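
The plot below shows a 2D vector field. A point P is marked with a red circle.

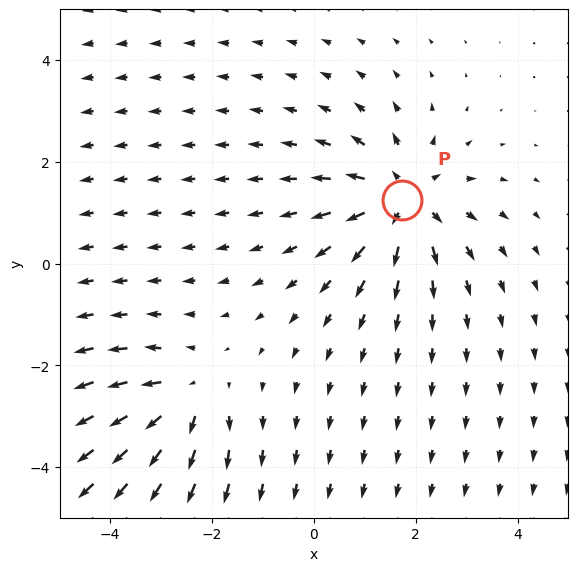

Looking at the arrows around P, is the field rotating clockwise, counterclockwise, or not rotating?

not rotating

Near P at (1.7, 1.2) the arrows show no circulation. The curl there is ≈0.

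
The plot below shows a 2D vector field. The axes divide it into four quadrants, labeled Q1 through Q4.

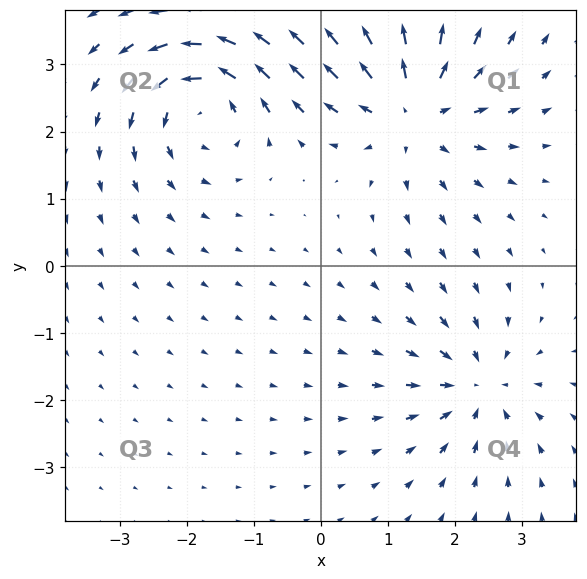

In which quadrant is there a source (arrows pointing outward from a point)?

Q1

The source sits at approximately (1.4, 2.3), which lies in quadrant Q1. The divergence there is about +5, positive as expected for a source.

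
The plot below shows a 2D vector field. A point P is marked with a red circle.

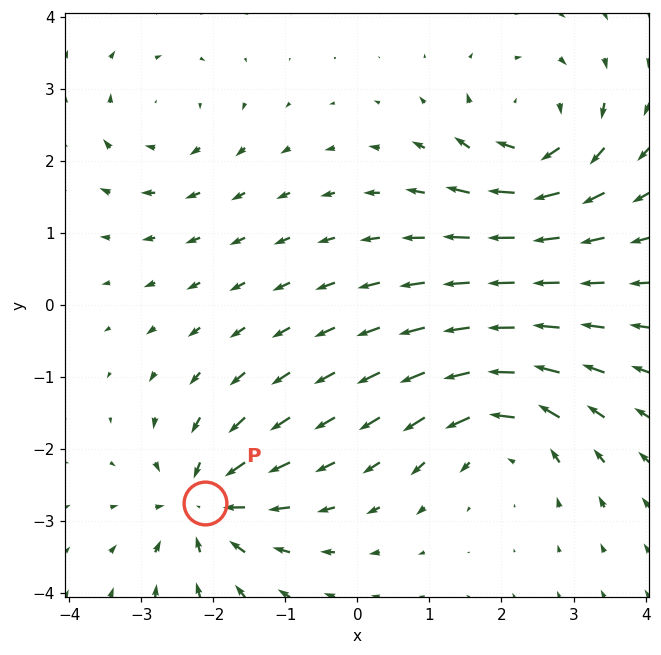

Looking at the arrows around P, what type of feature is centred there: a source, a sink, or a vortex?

sink

At P (-2.1, -2.7) the arrows converge inward. Divergence about -6, curl ≈0 — negative divergence with near-zero curl is a sink.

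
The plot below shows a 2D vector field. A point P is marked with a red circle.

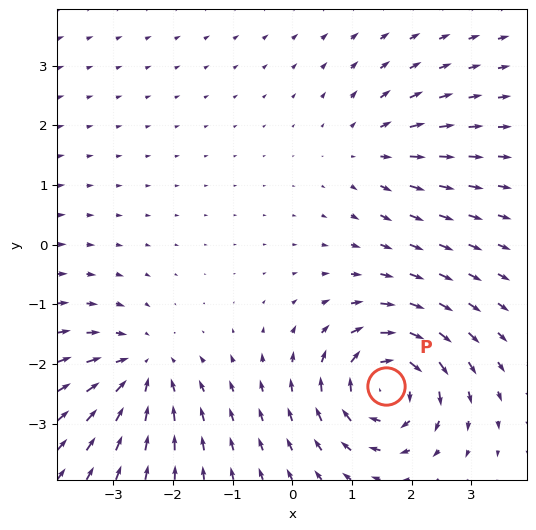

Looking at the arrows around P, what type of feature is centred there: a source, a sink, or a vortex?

At P (1.6, -2.4) the arrows circulate clockwise. Divergence ≈0, curl about -7 — near-zero divergence with nonzero curl is a vortex.

vortex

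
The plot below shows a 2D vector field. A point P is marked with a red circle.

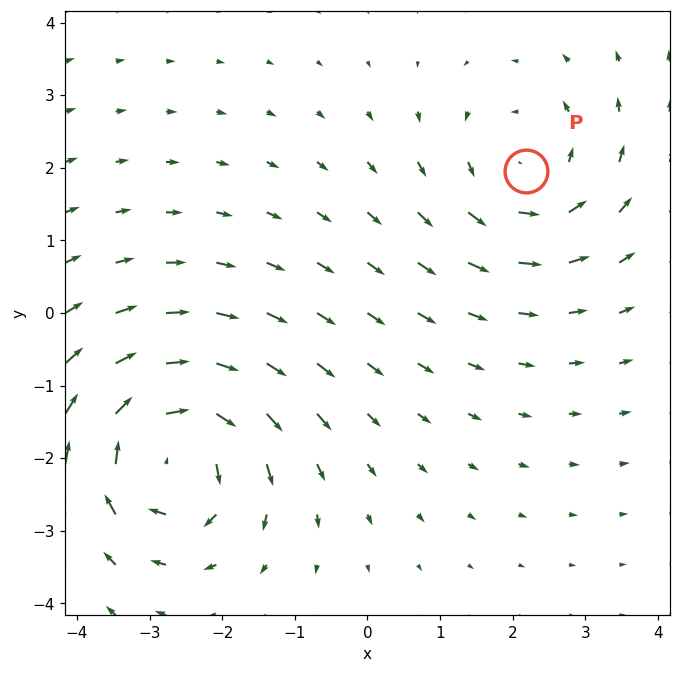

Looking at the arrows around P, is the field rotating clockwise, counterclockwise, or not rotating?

counterclockwise

Near P at (2.2, 2.0) the arrows circulate counterclockwise. The curl (z-component) there is about +3; positive curl means counterclockwise rotation.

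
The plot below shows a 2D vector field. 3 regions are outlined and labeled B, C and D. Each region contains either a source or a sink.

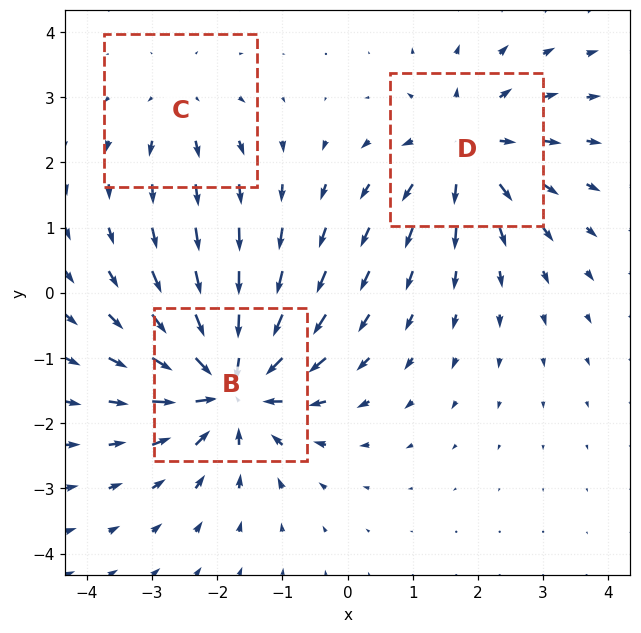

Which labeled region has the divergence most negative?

Divergence at each region's feature centre — B: about -6, C: about +2, D: about +4. Region B is most negative.

B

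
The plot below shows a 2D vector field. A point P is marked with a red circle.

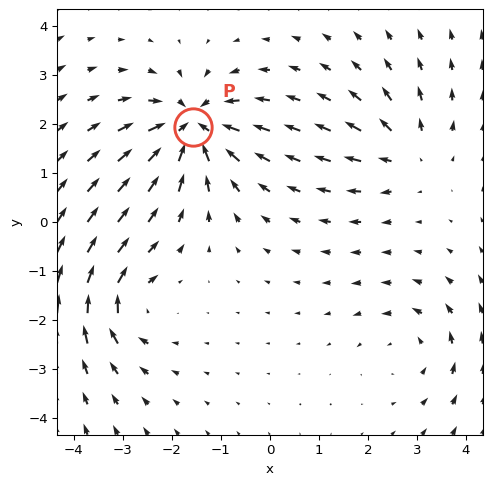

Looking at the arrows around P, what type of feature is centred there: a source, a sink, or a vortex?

At P (-1.6, 1.9) the arrows converge inward. Divergence about -6, curl ≈0 — negative divergence with near-zero curl is a sink.

sink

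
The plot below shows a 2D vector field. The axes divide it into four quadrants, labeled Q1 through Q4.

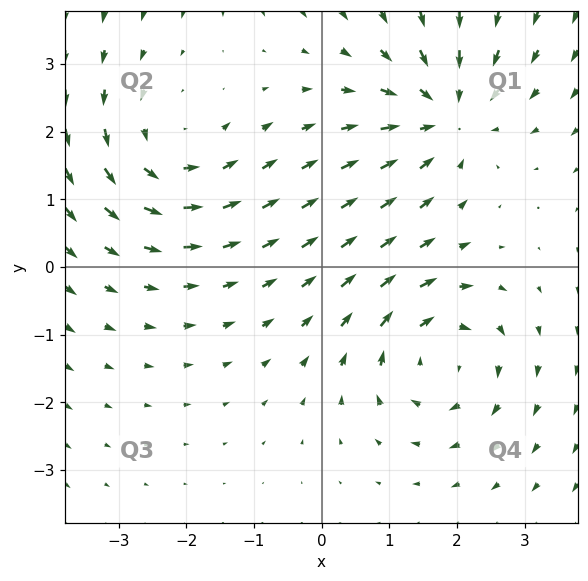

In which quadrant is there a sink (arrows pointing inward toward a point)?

The sink sits at approximately (1.8, 2.3), which lies in quadrant Q1. The divergence there is about -4, negative as expected for a sink.

Q1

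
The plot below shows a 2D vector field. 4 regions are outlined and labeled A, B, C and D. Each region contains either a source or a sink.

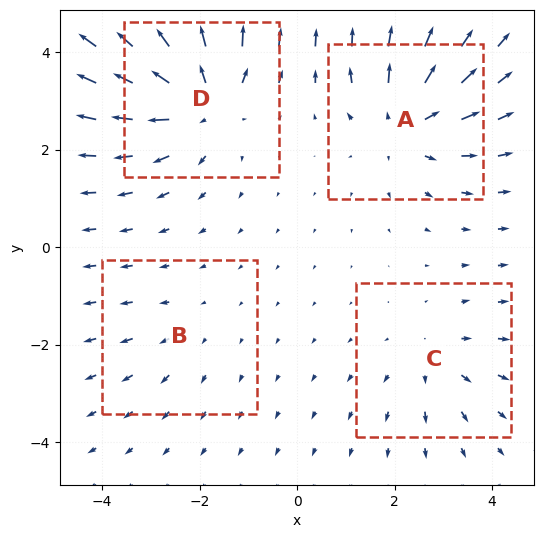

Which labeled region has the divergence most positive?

D

Divergence at each region's feature centre — A: about +5, B: about +2, C: about +3, D: about +6. Region D is most positive.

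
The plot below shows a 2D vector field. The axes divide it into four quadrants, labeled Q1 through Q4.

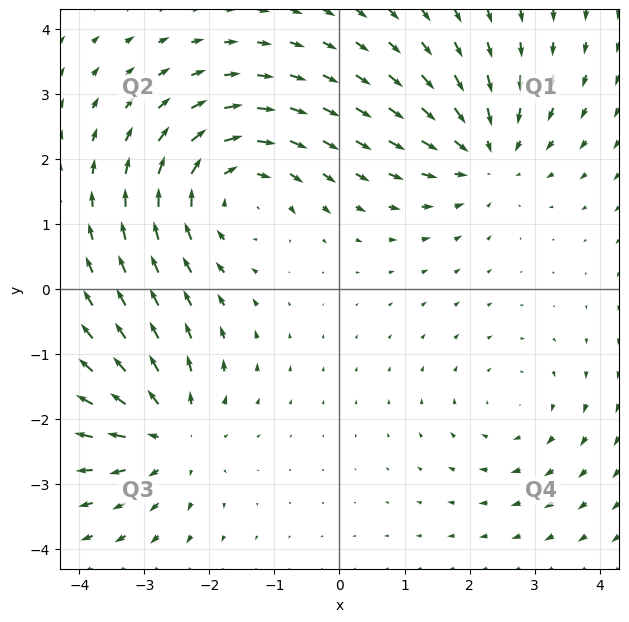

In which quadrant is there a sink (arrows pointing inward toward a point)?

The sink sits at approximately (2.2, 2.1), which lies in quadrant Q1. The divergence there is about -4, negative as expected for a sink.

Q1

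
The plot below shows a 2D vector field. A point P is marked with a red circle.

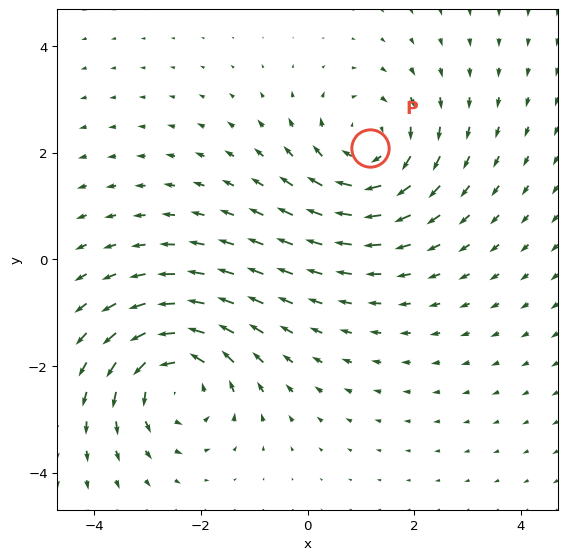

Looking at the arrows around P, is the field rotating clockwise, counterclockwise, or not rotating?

clockwise

Near P at (1.2, 2.1) the arrows circulate clockwise. The curl (z-component) there is about -4; negative curl means clockwise rotation.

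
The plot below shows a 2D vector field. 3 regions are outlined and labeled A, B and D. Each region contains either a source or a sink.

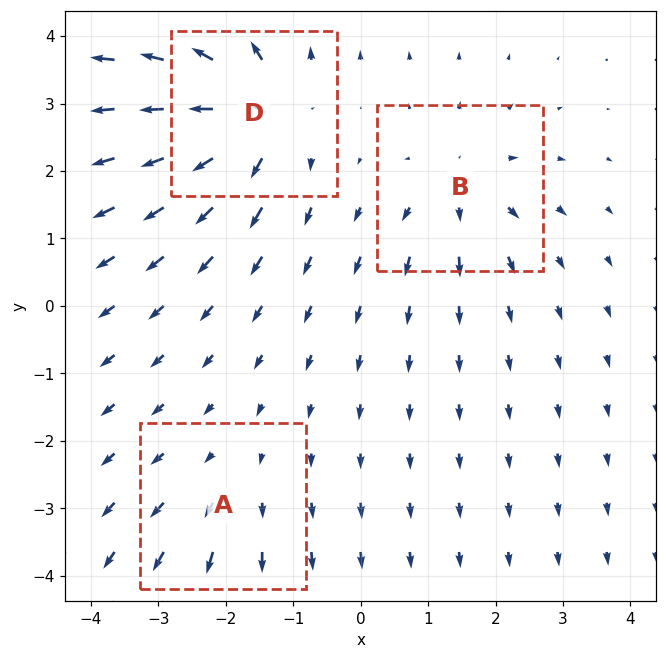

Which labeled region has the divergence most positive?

D

Divergence at each region's feature centre — A: about +2, B: about +4, D: about +6. Region D is most positive.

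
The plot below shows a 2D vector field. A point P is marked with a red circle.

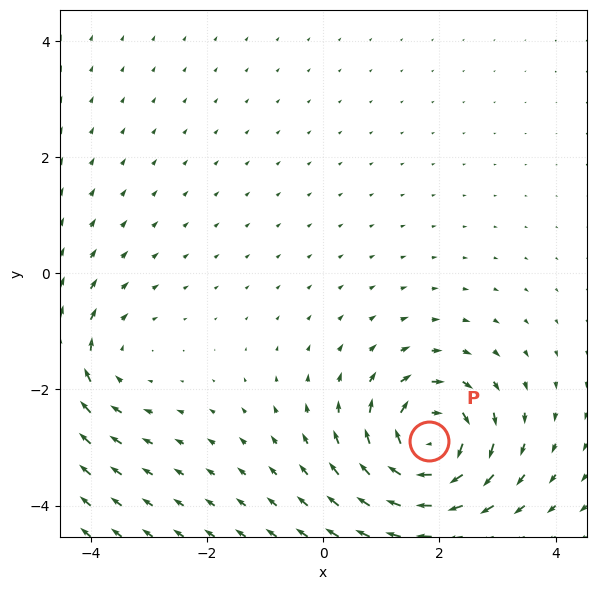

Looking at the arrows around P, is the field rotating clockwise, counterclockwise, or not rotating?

Near P at (1.8, -2.9) the arrows circulate clockwise. The curl (z-component) there is about -6; negative curl means clockwise rotation.

clockwise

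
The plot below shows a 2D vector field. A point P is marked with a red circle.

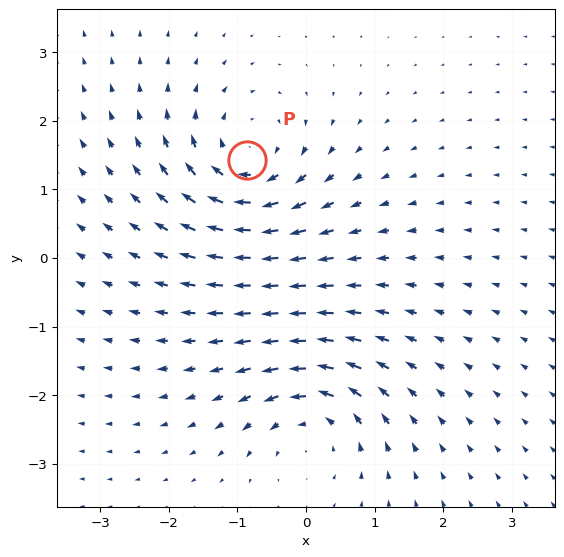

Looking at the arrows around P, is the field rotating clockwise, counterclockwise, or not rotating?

Near P at (-0.9, 1.4) the arrows circulate clockwise. The curl (z-component) there is about -5; negative curl means clockwise rotation.

clockwise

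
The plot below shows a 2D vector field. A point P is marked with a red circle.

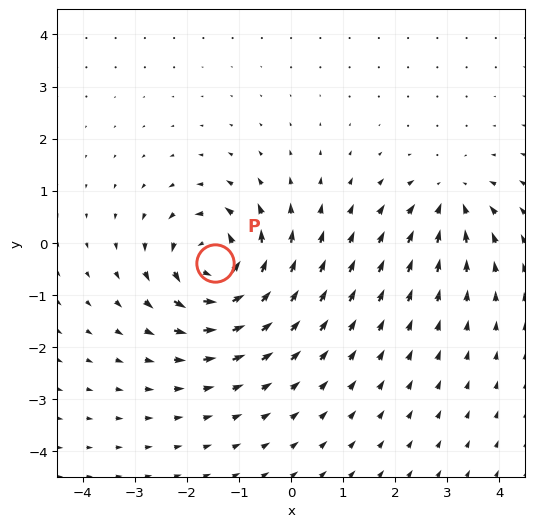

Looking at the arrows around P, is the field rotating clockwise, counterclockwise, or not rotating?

counterclockwise

Near P at (-1.5, -0.4) the arrows circulate counterclockwise. The curl (z-component) there is about +7; positive curl means counterclockwise rotation.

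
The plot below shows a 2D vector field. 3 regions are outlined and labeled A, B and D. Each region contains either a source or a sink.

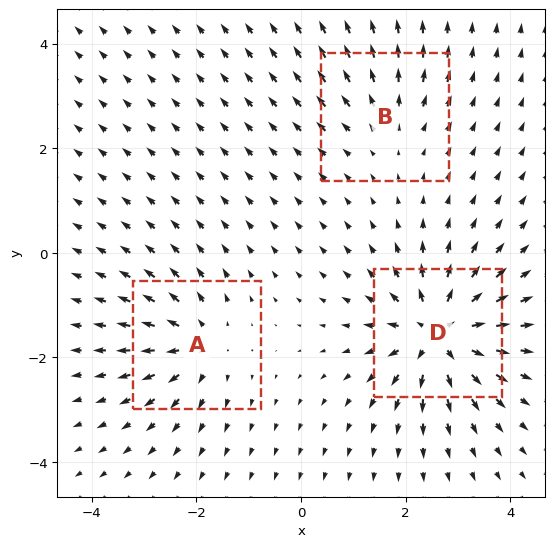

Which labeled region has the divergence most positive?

D

Divergence at each region's feature centre — A: about +4, B: about +2, D: about +6. Region D is most positive.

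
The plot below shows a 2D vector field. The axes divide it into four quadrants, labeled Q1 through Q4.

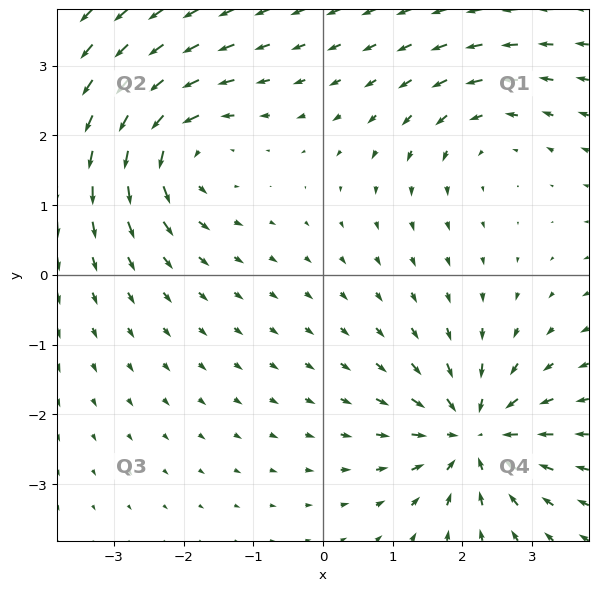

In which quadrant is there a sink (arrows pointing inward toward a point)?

The sink sits at approximately (2.2, -2.3), which lies in quadrant Q4. The divergence there is about -5, negative as expected for a sink.

Q4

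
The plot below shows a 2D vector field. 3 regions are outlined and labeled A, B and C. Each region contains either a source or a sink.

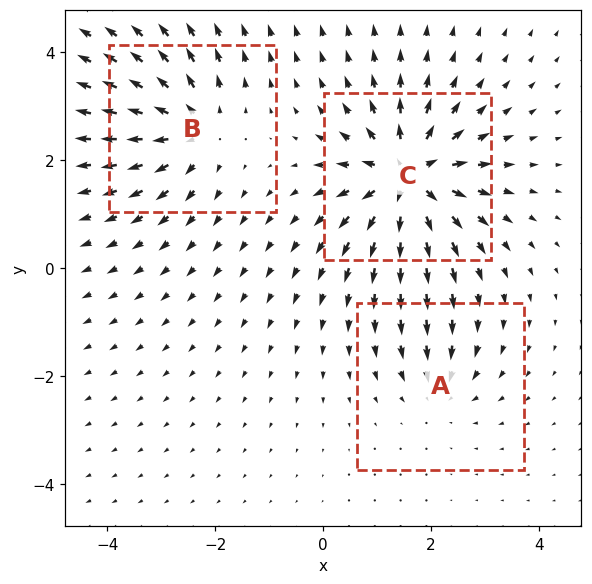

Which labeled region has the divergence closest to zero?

A

Divergence at each region's feature centre — A: about -3, B: about +4, C: about +6. Region A is closest to zero.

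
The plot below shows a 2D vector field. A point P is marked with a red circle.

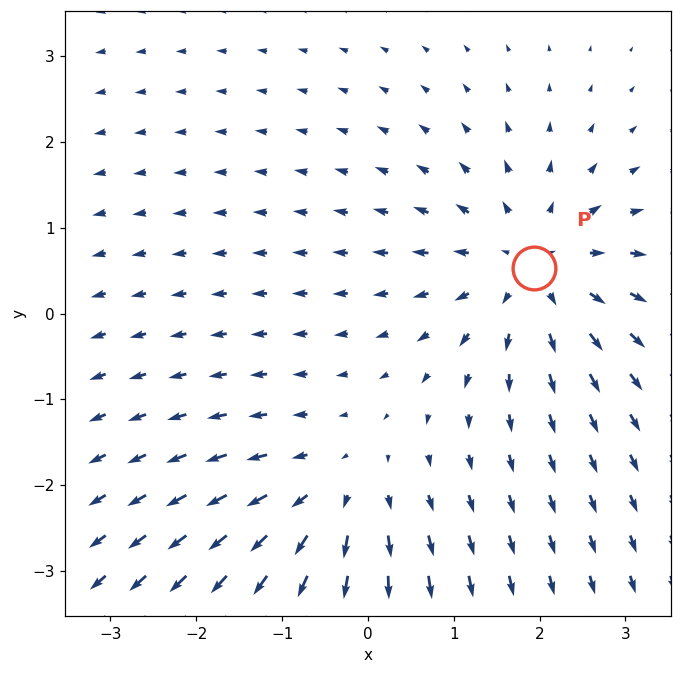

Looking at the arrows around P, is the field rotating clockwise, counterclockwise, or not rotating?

not rotating

Near P at (1.9, 0.5) the arrows show no circulation. The curl there is ≈0.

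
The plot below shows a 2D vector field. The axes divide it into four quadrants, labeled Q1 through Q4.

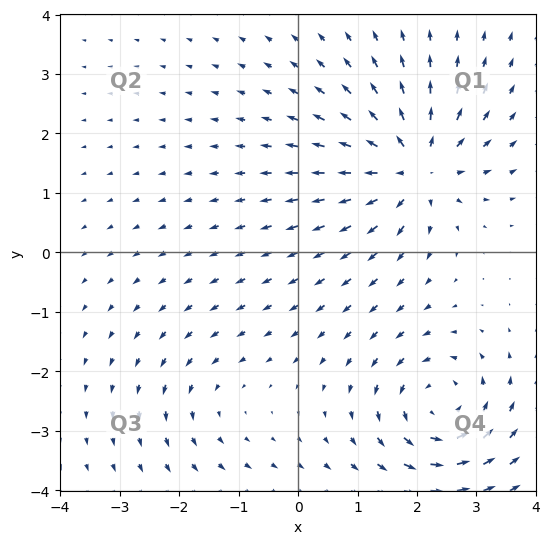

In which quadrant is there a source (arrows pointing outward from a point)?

The source sits at approximately (1.9, 1.4), which lies in quadrant Q1. The divergence there is about +6, positive as expected for a source.

Q1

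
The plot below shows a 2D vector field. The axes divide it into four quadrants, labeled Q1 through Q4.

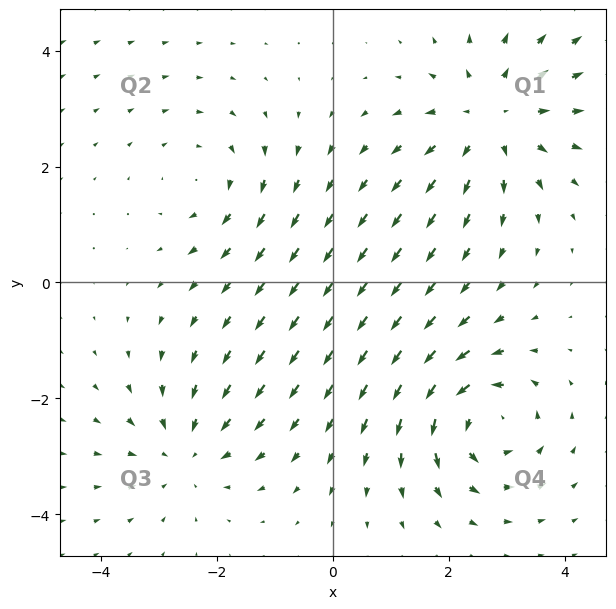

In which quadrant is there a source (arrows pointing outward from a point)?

Q1

The source sits at approximately (2.7, 2.8), which lies in quadrant Q1. The divergence there is about +4, positive as expected for a source.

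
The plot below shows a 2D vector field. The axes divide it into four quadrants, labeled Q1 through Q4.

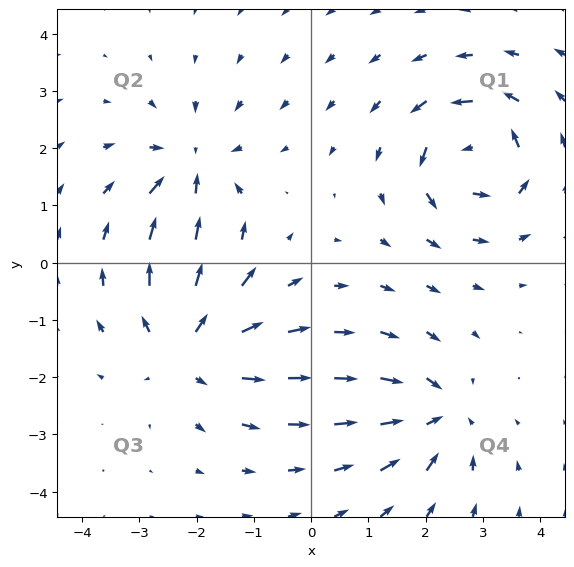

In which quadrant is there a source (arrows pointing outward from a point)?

The source sits at approximately (-2.1, -1.5), which lies in quadrant Q3. The divergence there is about +5, positive as expected for a source.

Q3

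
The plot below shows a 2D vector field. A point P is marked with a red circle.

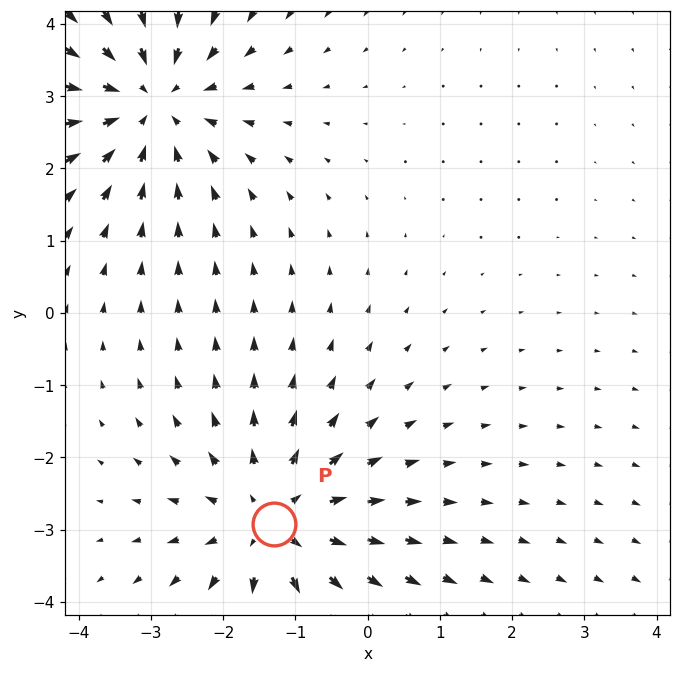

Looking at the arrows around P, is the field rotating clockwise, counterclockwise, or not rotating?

Near P at (-1.3, -2.9) the arrows show no circulation. The curl there is ≈0.

not rotating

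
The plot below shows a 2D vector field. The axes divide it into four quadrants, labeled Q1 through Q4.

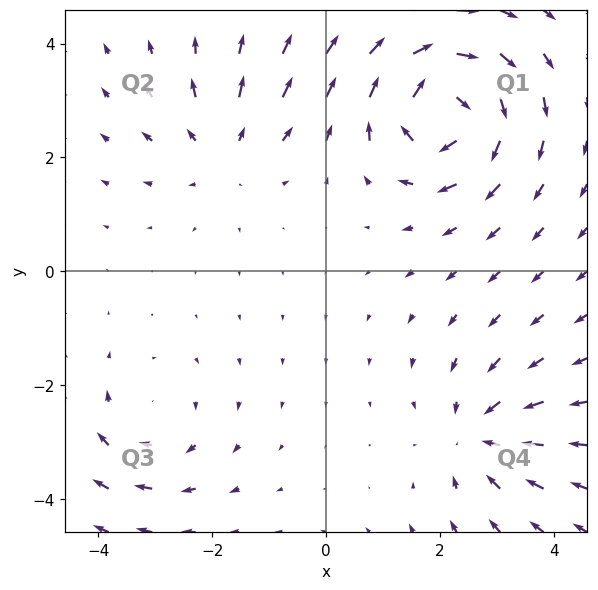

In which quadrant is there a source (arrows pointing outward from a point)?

Q2

The source sits at approximately (-1.8, 2.1), which lies in quadrant Q2. The divergence there is about +2, positive as expected for a source.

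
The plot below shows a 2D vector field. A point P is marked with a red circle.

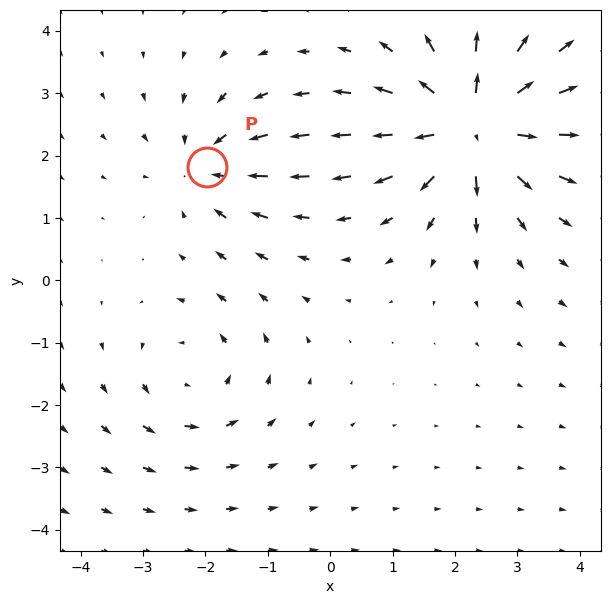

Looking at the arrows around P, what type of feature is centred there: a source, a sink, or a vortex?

At P (-2.0, 1.8) the arrows converge inward. Divergence about -3, curl ≈0 — negative divergence with near-zero curl is a sink.

sink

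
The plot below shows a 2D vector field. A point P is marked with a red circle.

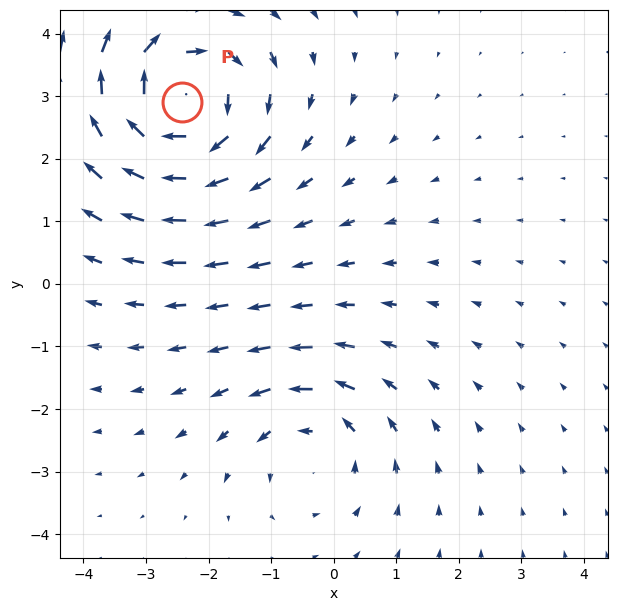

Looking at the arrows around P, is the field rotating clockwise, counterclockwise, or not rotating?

clockwise

Near P at (-2.4, 2.9) the arrows circulate clockwise. The curl (z-component) there is about -5; negative curl means clockwise rotation.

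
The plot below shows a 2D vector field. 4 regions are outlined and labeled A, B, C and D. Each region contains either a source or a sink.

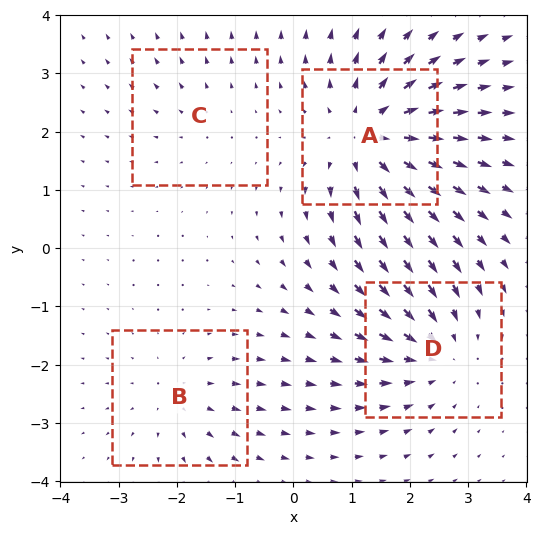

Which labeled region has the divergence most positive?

A

Divergence at each region's feature centre — A: about +7, B: about +3, C: about +2, D: about -5. Region A is most positive.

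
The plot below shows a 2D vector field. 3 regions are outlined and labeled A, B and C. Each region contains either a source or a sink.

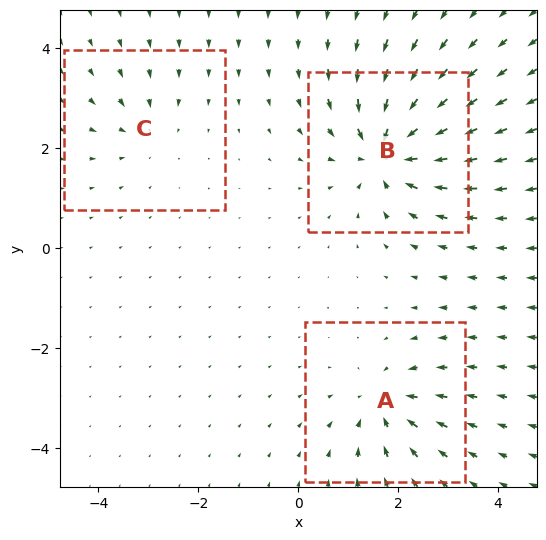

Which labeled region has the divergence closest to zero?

Divergence at each region's feature centre — A: about -4, B: about -6, C: about -2. Region C is closest to zero.

C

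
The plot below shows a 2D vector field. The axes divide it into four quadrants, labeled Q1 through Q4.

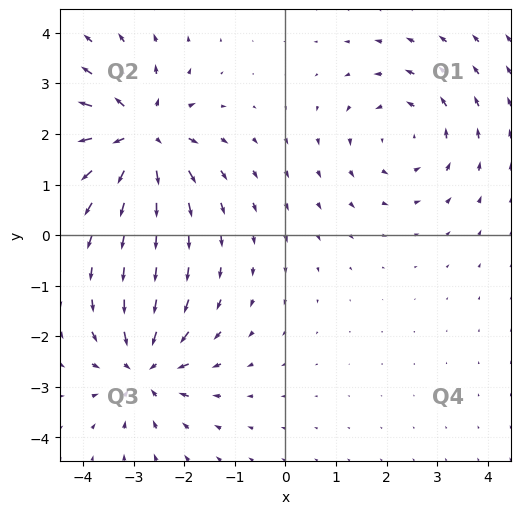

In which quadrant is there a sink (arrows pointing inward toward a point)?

Q3

The sink sits at approximately (-2.8, -2.6), which lies in quadrant Q3. The divergence there is about -5, negative as expected for a sink.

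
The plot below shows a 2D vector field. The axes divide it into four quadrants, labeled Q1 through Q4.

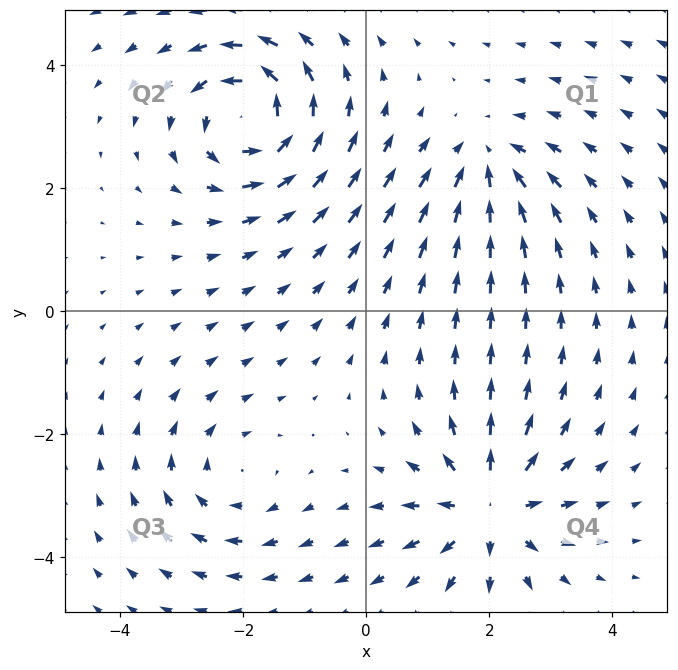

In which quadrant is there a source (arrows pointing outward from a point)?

Q4

The source sits at approximately (2.0, -3.2), which lies in quadrant Q4. The divergence there is about +6, positive as expected for a source.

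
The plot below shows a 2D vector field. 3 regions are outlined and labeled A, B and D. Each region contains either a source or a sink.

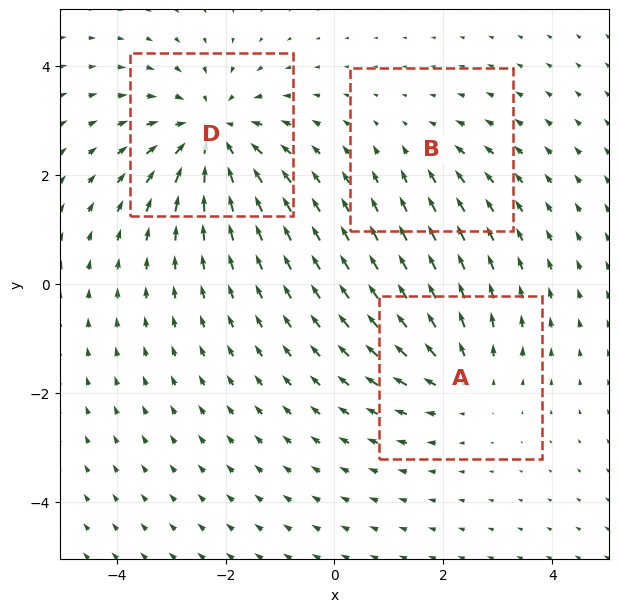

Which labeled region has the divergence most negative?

D

Divergence at each region's feature centre — A: about +3, B: about -2, D: about -4. Region D is most negative.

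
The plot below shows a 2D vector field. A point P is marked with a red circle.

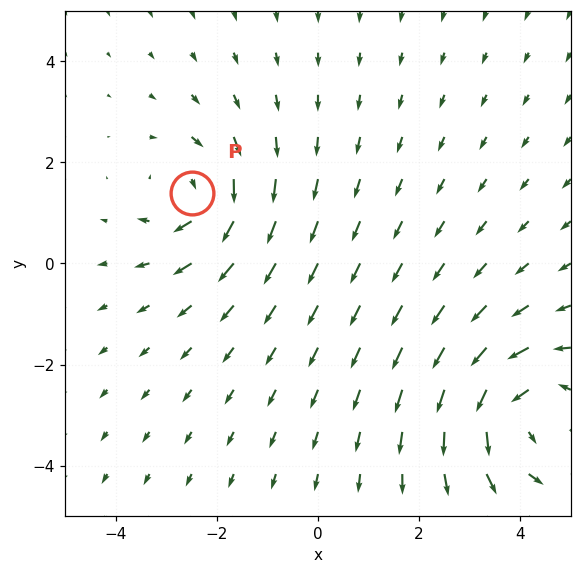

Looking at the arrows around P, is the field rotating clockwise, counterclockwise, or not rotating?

clockwise

Near P at (-2.5, 1.4) the arrows circulate clockwise. The curl (z-component) there is about -4; negative curl means clockwise rotation.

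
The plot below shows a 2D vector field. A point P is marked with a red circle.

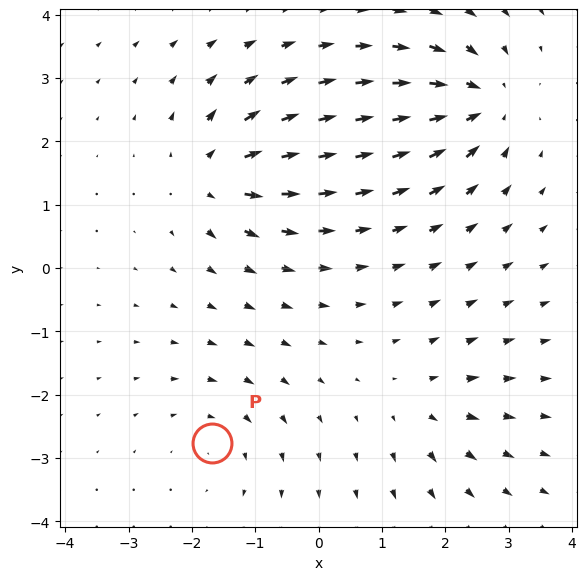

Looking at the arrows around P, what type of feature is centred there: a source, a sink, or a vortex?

At P (-1.7, -2.8) the arrows circulate clockwise. Divergence ≈0, curl about -3 — near-zero divergence with nonzero curl is a vortex.

vortex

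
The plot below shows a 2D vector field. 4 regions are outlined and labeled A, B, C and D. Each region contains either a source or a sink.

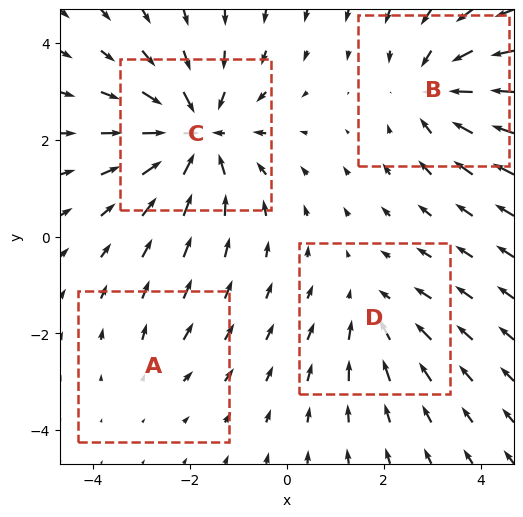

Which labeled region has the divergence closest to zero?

A

Divergence at each region's feature centre — A: about +2, B: about -5, C: about -7, D: about -3. Region A is closest to zero.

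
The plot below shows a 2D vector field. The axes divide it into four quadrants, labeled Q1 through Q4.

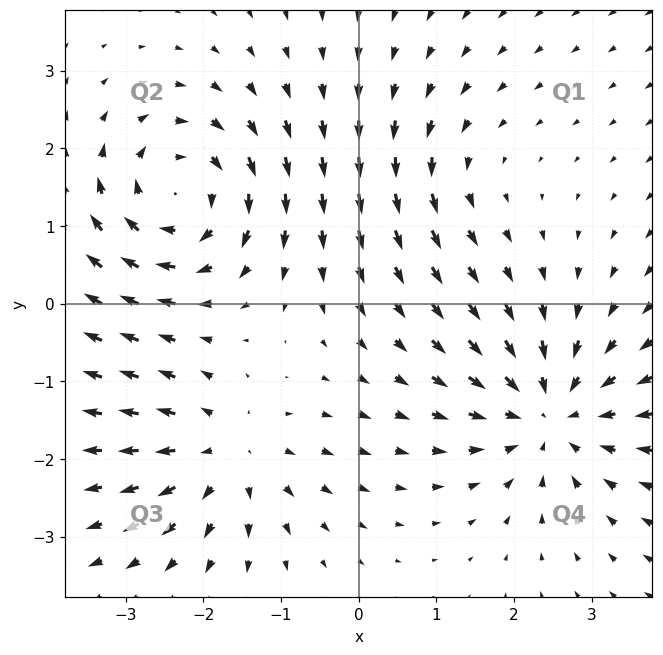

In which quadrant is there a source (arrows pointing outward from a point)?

The source sits at approximately (-1.7, -1.9), which lies in quadrant Q3. The divergence there is about +4, positive as expected for a source.

Q3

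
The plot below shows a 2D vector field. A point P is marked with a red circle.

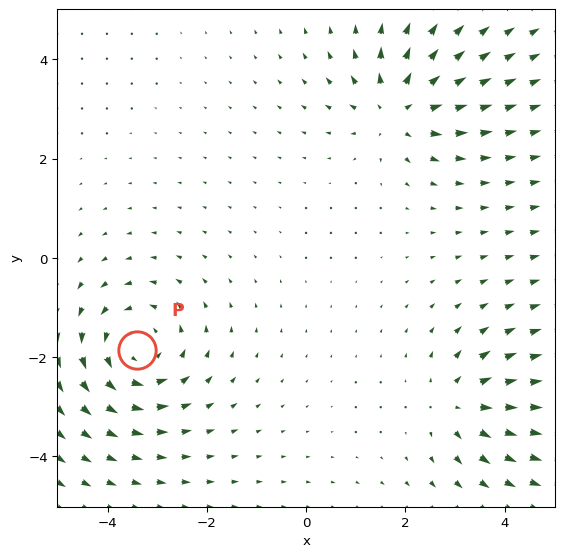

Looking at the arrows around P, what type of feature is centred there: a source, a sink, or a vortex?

At P (-3.4, -1.9) the arrows circulate counterclockwise. Divergence ≈0, curl about +5 — near-zero divergence with nonzero curl is a vortex.

vortex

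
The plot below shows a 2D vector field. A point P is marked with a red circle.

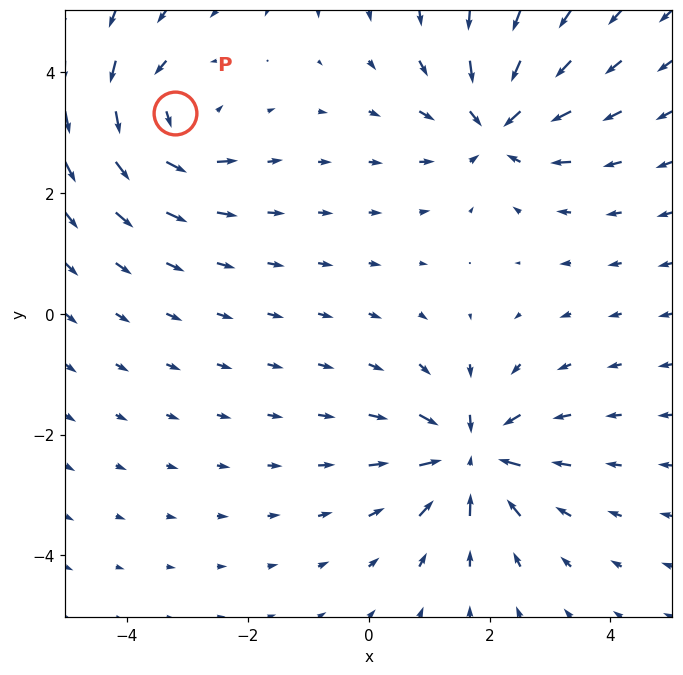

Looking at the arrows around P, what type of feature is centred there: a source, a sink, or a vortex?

At P (-3.2, 3.3) the arrows circulate counterclockwise. Divergence ≈0, curl about +4 — near-zero divergence with nonzero curl is a vortex.

vortex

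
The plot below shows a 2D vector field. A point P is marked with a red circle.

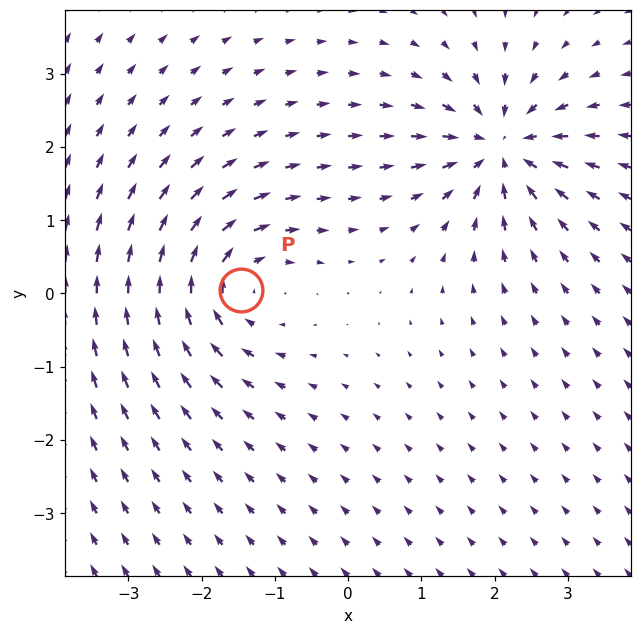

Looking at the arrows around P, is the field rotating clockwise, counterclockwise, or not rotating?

clockwise

Near P at (-1.5, 0.0) the arrows circulate clockwise. The curl (z-component) there is about -3; negative curl means clockwise rotation.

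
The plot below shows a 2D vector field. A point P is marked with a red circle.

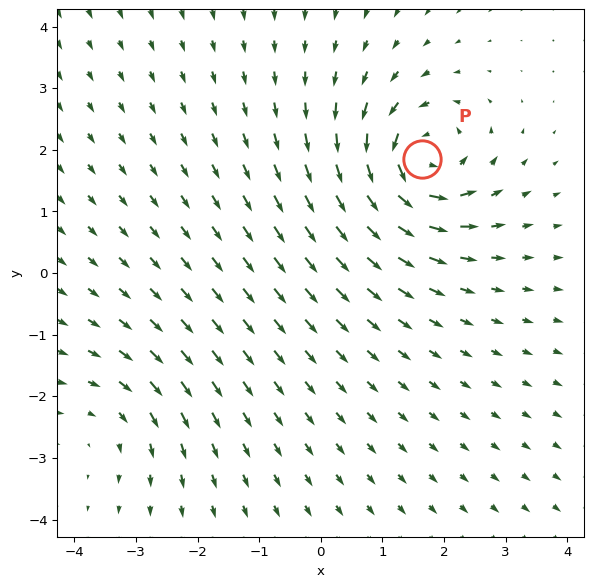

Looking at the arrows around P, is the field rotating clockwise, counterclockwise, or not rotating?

Near P at (1.6, 1.9) the arrows circulate counterclockwise. The curl (z-component) there is about +6; positive curl means counterclockwise rotation.

counterclockwise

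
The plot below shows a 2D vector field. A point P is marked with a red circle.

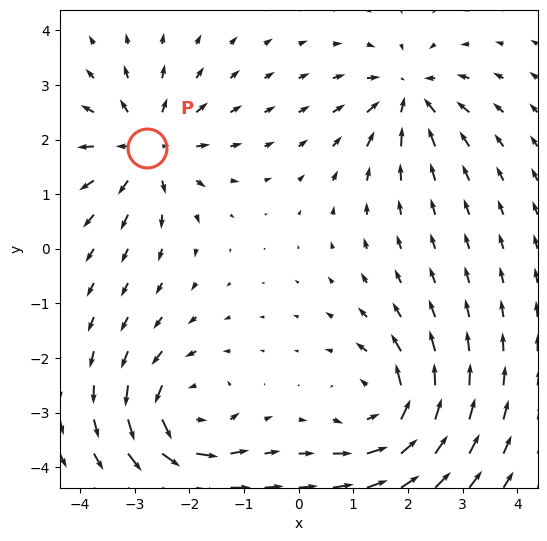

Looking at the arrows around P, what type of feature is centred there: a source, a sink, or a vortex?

source

At P (-2.8, 1.9) the arrows spread outward. Divergence about +5, curl ≈0 — positive divergence with near-zero curl is a source.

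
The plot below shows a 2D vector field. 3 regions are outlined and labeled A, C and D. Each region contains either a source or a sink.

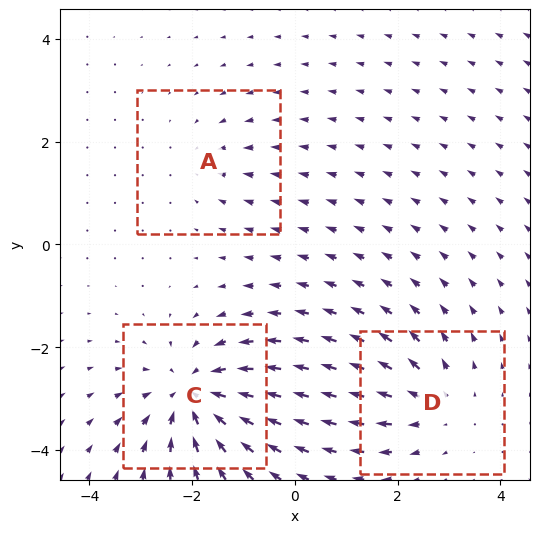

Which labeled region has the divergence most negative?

Divergence at each region's feature centre — A: about -2, C: about -5, D: about +3. Region C is most negative.

C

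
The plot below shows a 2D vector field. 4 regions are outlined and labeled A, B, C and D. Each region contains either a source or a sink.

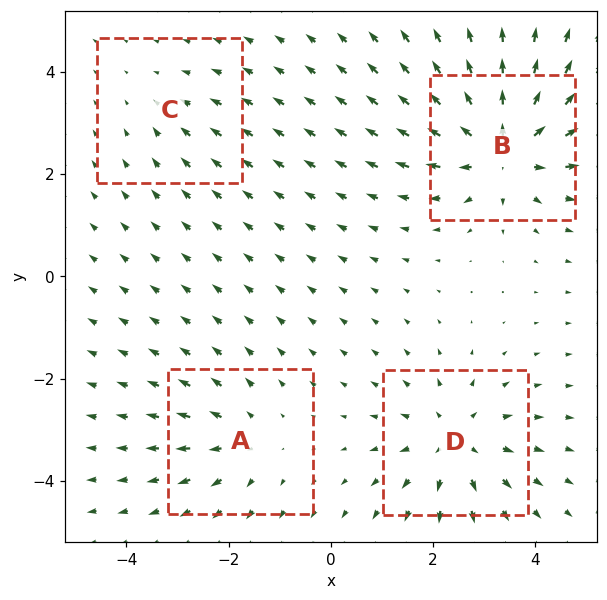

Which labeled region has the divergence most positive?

B

Divergence at each region's feature centre — A: about +3, B: about +6, C: about -2, D: about +5. Region B is most positive.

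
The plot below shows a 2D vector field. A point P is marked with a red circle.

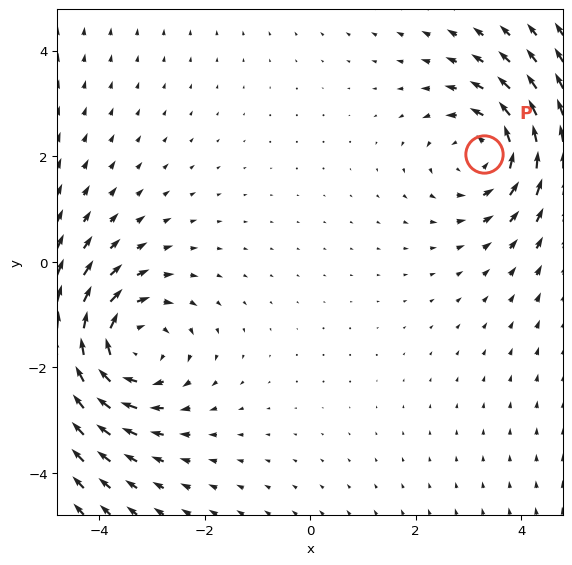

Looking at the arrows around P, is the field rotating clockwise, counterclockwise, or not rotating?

Near P at (3.3, 2.0) the arrows circulate counterclockwise. The curl (z-component) there is about +3; positive curl means counterclockwise rotation.

counterclockwise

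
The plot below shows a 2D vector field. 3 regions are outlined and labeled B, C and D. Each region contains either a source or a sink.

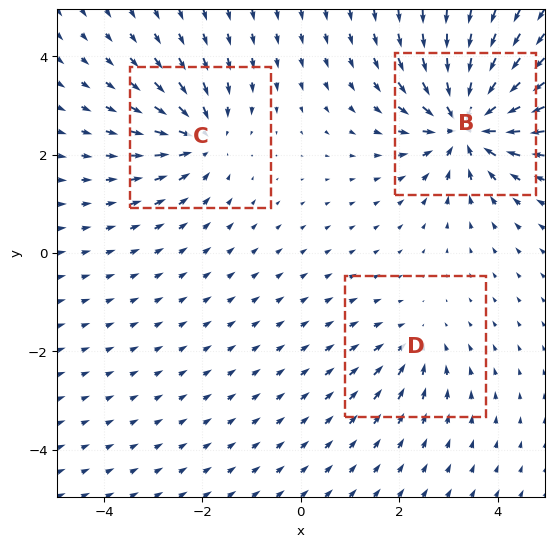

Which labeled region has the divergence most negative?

Divergence at each region's feature centre — B: about -6, C: about -4, D: about -2. Region B is most negative.

B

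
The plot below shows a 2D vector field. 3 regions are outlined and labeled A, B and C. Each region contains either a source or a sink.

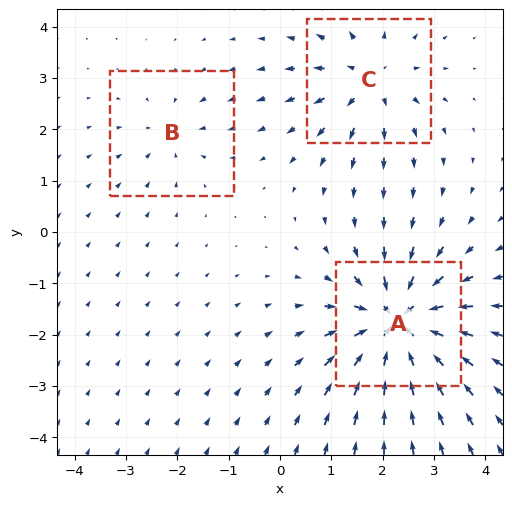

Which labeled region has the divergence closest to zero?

Divergence at each region's feature centre — A: about -6, B: about -2, C: about +3. Region B is closest to zero.

B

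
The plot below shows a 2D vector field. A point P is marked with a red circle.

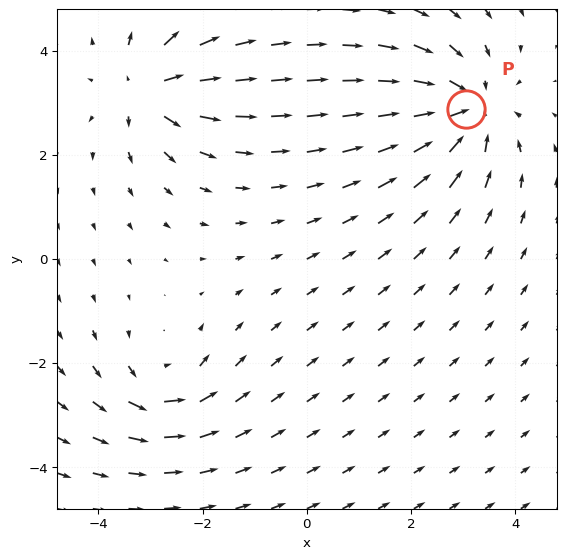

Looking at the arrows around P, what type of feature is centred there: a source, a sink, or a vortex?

At P (3.1, 2.9) the arrows converge inward. Divergence about -5, curl ≈0 — negative divergence with near-zero curl is a sink.

sink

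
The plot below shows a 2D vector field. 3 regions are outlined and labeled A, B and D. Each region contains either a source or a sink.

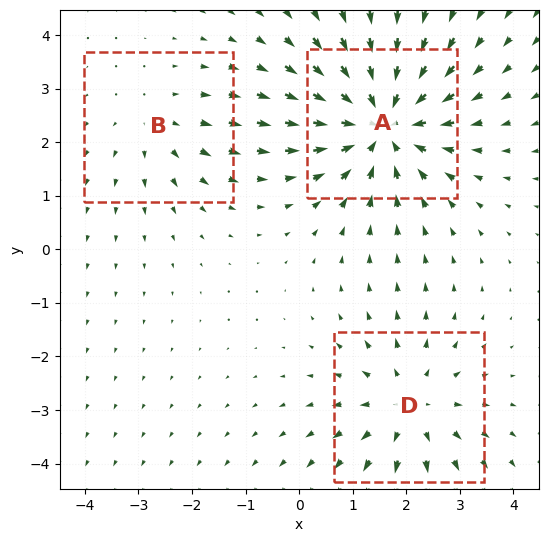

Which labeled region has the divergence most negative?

Divergence at each region's feature centre — A: about -4, B: about +2, D: about +3. Region A is most negative.

A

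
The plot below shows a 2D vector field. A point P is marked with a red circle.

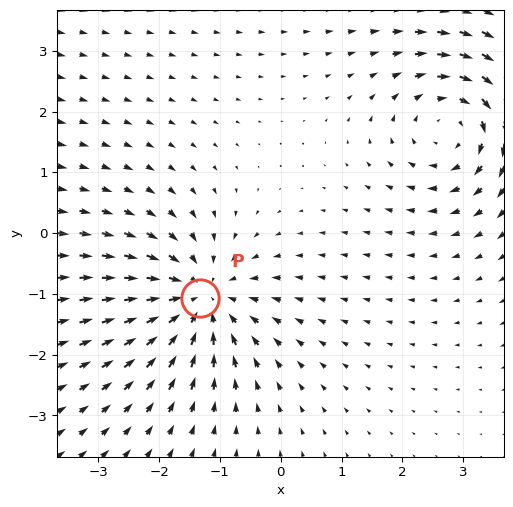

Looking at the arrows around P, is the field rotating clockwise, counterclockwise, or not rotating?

Near P at (-1.3, -1.1) the arrows show no circulation. The curl there is ≈0.

not rotating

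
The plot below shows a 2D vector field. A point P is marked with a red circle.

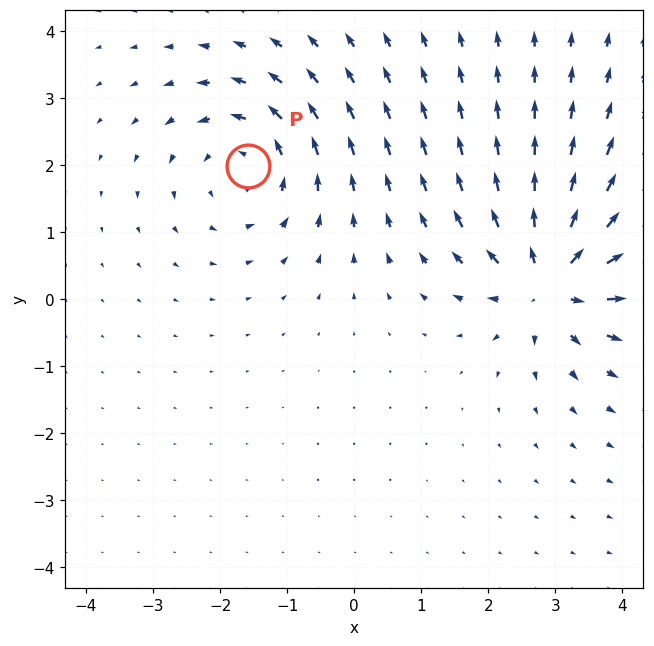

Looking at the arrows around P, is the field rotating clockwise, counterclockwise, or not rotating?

counterclockwise

Near P at (-1.6, 2.0) the arrows circulate counterclockwise. The curl (z-component) there is about +4; positive curl means counterclockwise rotation.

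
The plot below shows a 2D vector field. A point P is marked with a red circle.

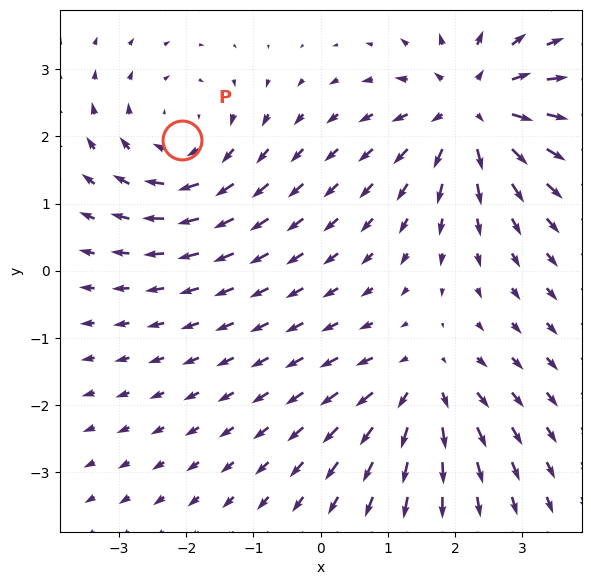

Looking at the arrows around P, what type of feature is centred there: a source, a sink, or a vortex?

vortex

At P (-2.1, 1.9) the arrows circulate clockwise. Divergence ≈0, curl about -4 — near-zero divergence with nonzero curl is a vortex.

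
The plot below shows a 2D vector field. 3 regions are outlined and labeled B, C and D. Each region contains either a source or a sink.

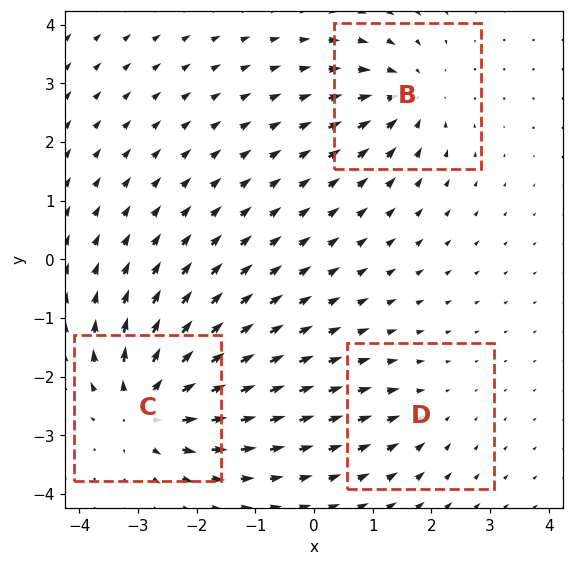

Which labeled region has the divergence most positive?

Divergence at each region's feature centre — B: about -4, C: about +6, D: about -2. Region C is most positive.

C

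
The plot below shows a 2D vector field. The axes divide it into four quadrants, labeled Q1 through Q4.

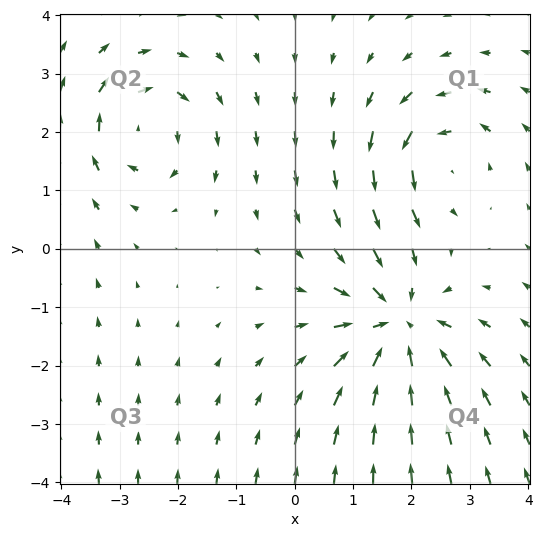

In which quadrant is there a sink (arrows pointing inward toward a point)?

Q4

The sink sits at approximately (1.8, -1.3), which lies in quadrant Q4. The divergence there is about -4, negative as expected for a sink.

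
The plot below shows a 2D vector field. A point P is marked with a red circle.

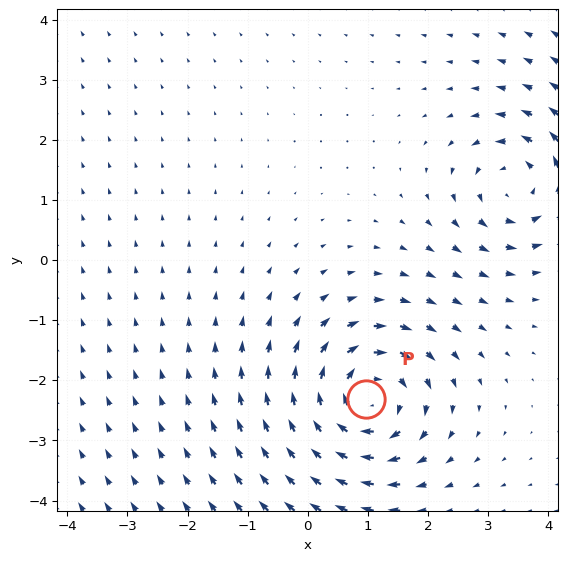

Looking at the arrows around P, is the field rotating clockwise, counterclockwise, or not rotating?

Near P at (1.0, -2.3) the arrows circulate clockwise. The curl (z-component) there is about -5; negative curl means clockwise rotation.

clockwise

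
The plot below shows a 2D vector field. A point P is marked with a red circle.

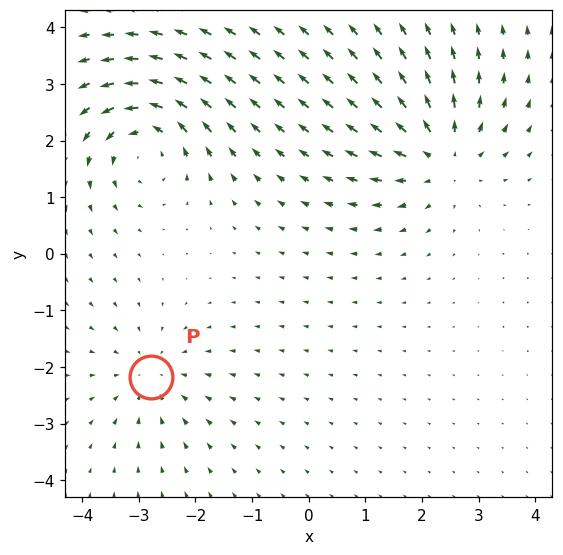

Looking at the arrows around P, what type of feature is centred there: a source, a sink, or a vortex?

sink

At P (-2.8, -2.2) the arrows converge inward. Divergence about -3, curl ≈0 — negative divergence with near-zero curl is a sink.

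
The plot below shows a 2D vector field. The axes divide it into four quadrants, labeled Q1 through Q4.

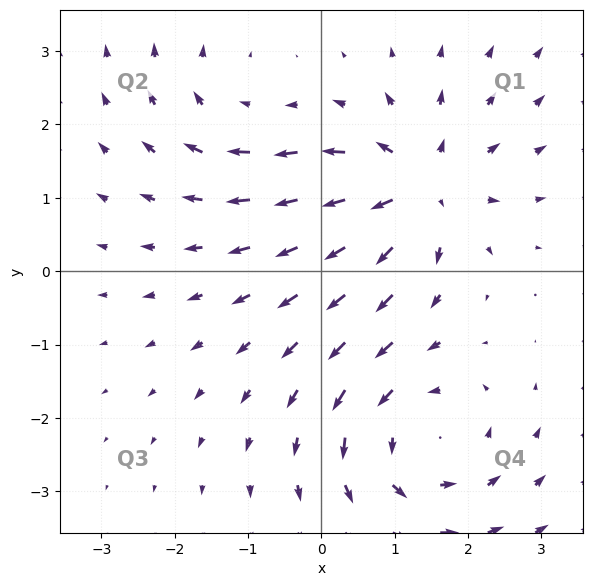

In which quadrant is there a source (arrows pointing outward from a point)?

Q1

The source sits at approximately (1.3, 1.1), which lies in quadrant Q1. The divergence there is about +5, positive as expected for a source.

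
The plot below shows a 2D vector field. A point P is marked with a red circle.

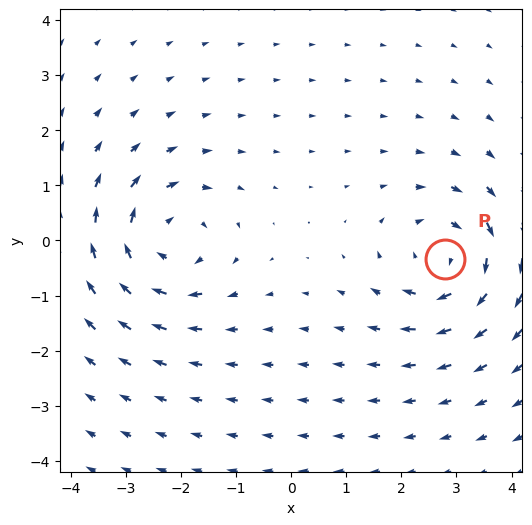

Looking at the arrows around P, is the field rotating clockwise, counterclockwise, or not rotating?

clockwise

Near P at (2.8, -0.3) the arrows circulate clockwise. The curl (z-component) there is about -5; negative curl means clockwise rotation.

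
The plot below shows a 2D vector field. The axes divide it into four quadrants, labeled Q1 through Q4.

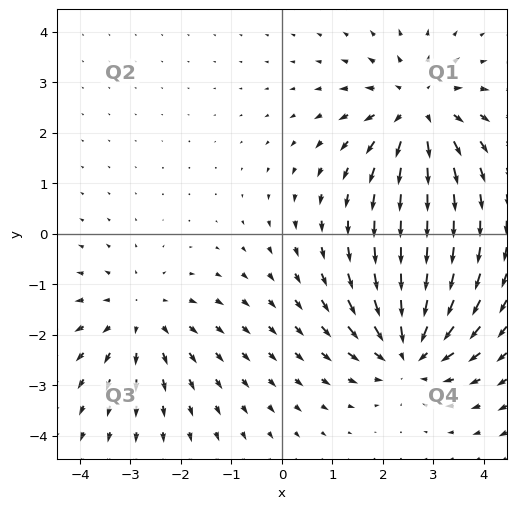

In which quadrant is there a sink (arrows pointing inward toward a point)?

The sink sits at approximately (2.5, -2.3), which lies in quadrant Q4. The divergence there is about -4, negative as expected for a sink.

Q4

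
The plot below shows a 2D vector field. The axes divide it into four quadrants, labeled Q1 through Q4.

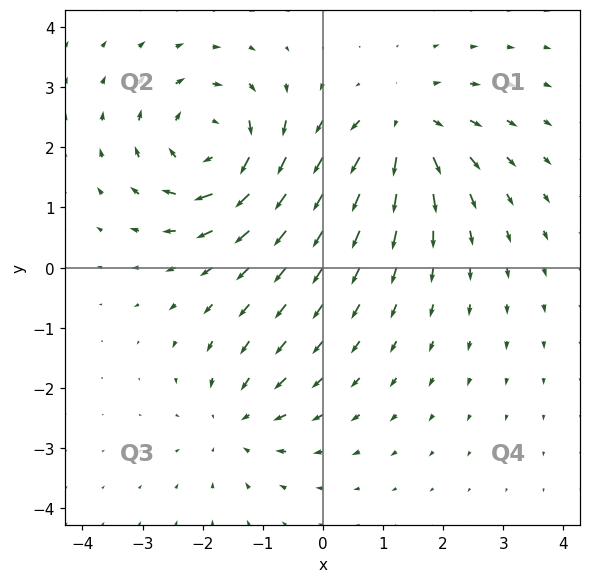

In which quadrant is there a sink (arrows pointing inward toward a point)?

The sink sits at approximately (-1.4, -2.6), which lies in quadrant Q3. The divergence there is about -3, negative as expected for a sink.

Q3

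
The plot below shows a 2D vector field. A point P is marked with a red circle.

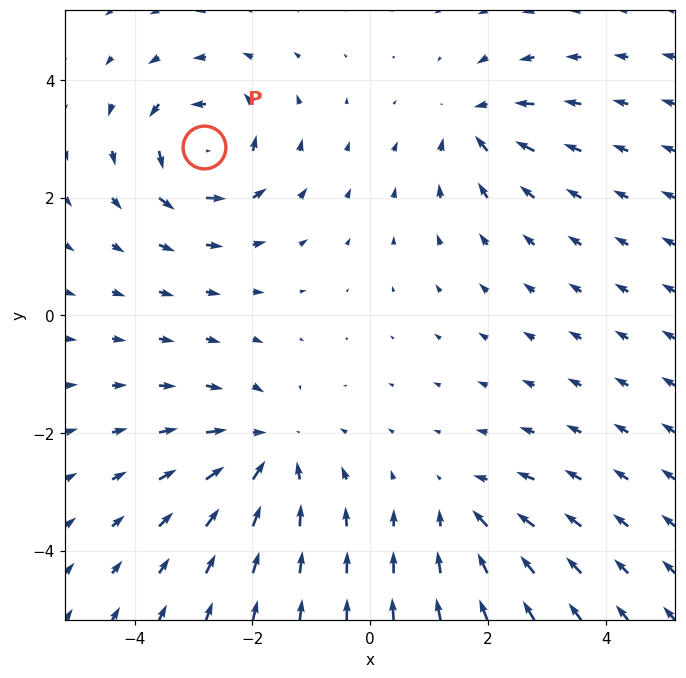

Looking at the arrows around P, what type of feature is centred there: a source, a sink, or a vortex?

vortex

At P (-2.8, 2.9) the arrows circulate counterclockwise. Divergence ≈0, curl about +6 — near-zero divergence with nonzero curl is a vortex.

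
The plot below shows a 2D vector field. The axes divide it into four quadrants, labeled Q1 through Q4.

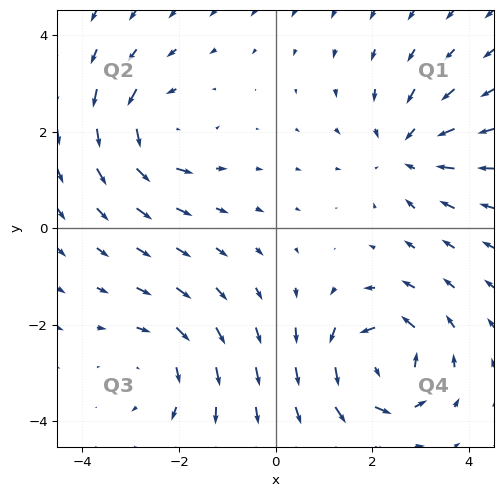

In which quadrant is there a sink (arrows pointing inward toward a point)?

The sink sits at approximately (2.7, 1.6), which lies in quadrant Q1. The divergence there is about -4, negative as expected for a sink.

Q1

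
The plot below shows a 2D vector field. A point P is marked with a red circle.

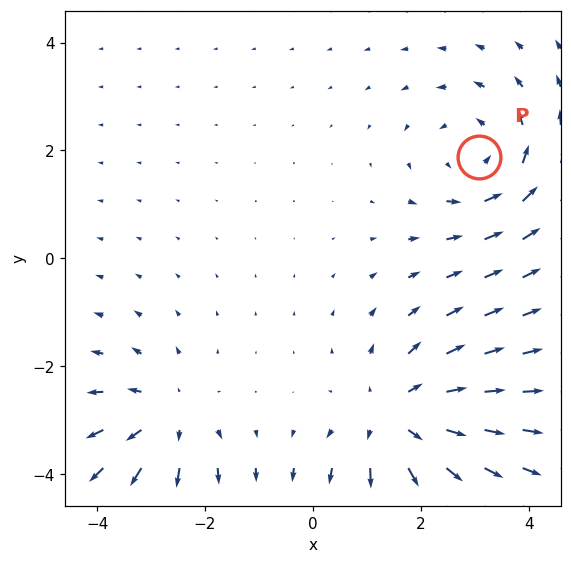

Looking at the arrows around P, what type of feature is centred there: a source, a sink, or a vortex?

vortex

At P (3.1, 1.9) the arrows circulate counterclockwise. Divergence ≈0, curl about +3 — near-zero divergence with nonzero curl is a vortex.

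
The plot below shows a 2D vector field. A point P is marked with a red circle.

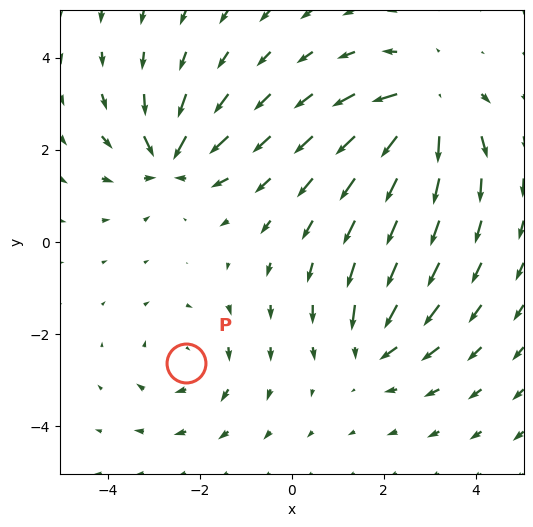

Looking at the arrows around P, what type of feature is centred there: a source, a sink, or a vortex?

vortex

At P (-2.3, -2.6) the arrows circulate clockwise. Divergence ≈0, curl about -3 — near-zero divergence with nonzero curl is a vortex.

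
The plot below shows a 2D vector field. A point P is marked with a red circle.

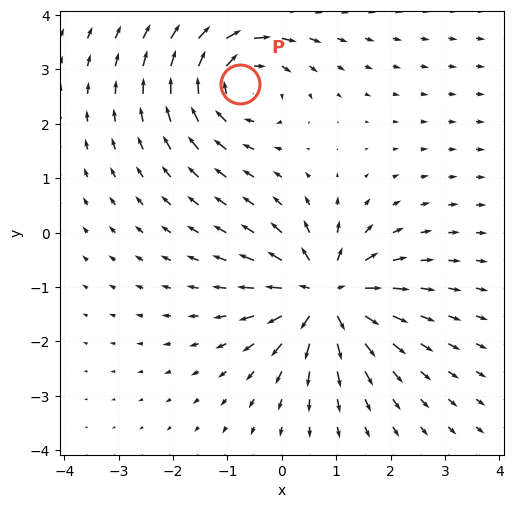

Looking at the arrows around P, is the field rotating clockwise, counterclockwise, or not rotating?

Near P at (-0.8, 2.7) the arrows circulate clockwise. The curl (z-component) there is about -4; negative curl means clockwise rotation.

clockwise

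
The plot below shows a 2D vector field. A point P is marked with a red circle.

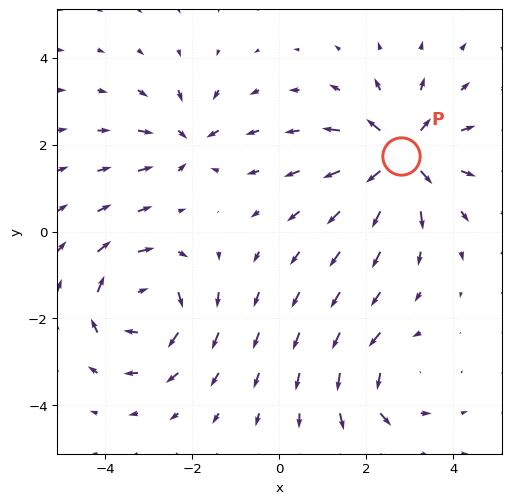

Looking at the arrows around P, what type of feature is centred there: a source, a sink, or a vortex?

At P (2.8, 1.7) the arrows spread outward. Divergence about +6, curl ≈0 — positive divergence with near-zero curl is a source.

source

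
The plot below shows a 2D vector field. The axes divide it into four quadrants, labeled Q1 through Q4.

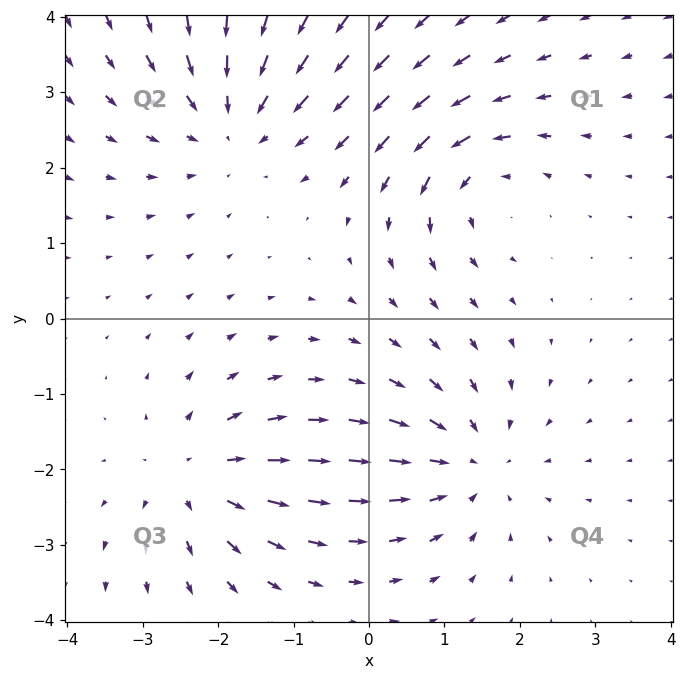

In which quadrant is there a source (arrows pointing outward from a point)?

Q3

The source sits at approximately (-2.3, -2.1), which lies in quadrant Q3. The divergence there is about +4, positive as expected for a source.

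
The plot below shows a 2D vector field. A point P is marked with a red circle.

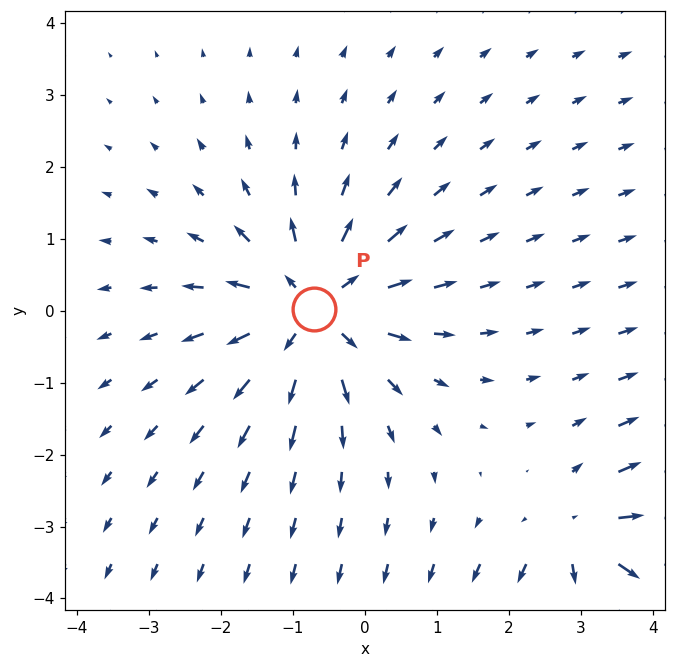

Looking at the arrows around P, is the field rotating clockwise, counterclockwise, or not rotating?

not rotating

Near P at (-0.7, 0.0) the arrows show no circulation. The curl there is ≈0.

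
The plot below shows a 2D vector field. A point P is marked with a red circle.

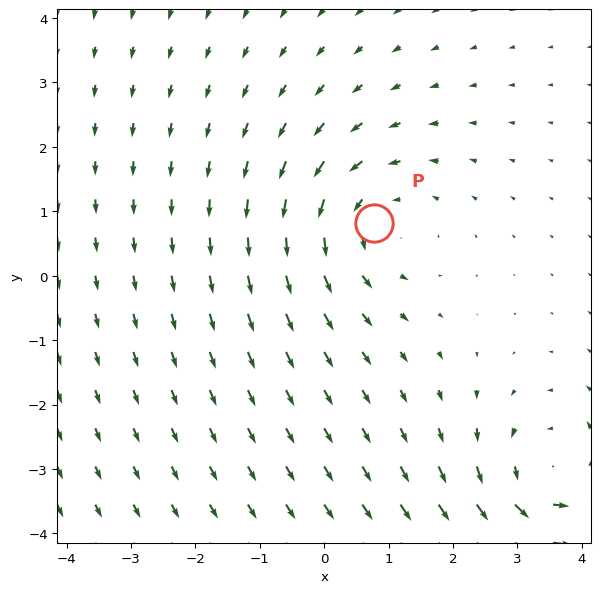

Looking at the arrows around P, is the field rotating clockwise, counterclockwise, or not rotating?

Near P at (0.8, 0.8) the arrows circulate counterclockwise. The curl (z-component) there is about +3; positive curl means counterclockwise rotation.

counterclockwise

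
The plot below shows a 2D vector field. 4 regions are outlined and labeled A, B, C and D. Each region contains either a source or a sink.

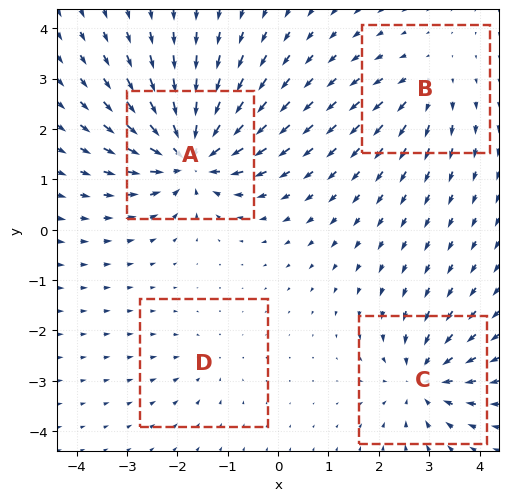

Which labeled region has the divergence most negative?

A

Divergence at each region's feature centre — A: about -9, B: about +4, C: about -6, D: about -2. Region A is most negative.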